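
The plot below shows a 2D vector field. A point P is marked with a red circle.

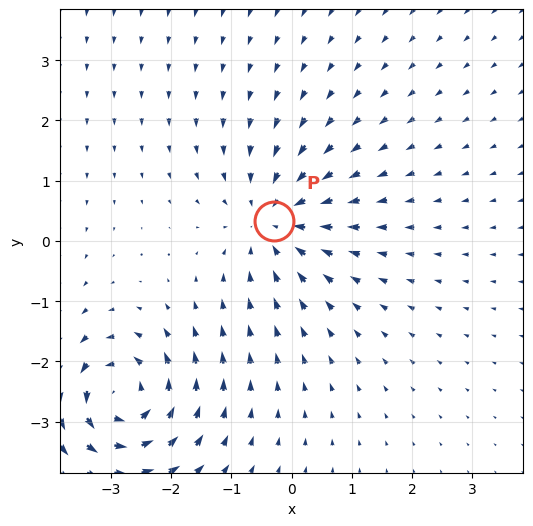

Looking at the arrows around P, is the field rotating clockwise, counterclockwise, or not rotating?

Near P at (-0.3, 0.3) the arrows show no circulation. The curl there is ≈0.

not rotating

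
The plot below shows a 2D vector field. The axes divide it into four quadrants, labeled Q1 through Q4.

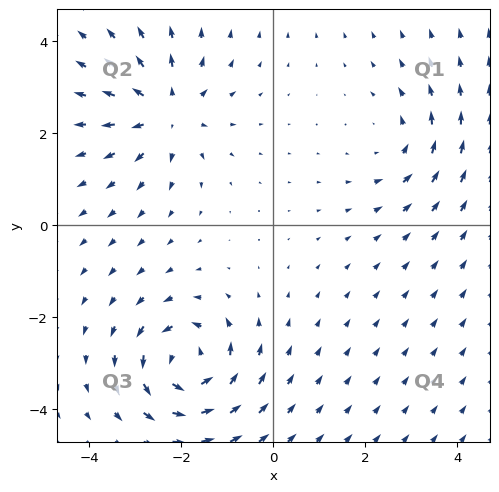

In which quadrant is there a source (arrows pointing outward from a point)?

The source sits at approximately (-2.3, 2.5), which lies in quadrant Q2. The divergence there is about +4, positive as expected for a source.

Q2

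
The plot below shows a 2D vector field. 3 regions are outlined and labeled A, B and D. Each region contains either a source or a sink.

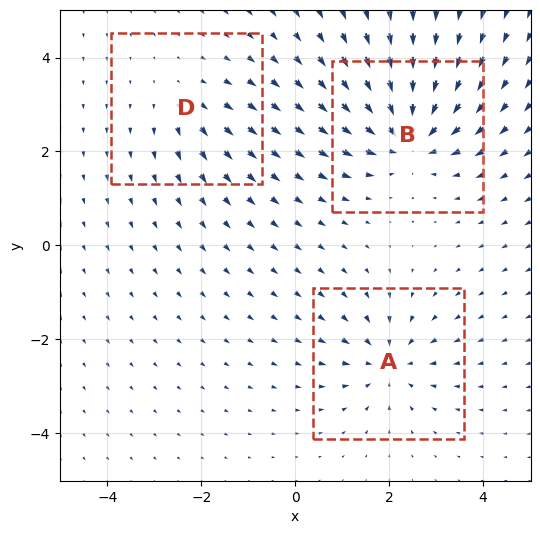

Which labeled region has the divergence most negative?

B

Divergence at each region's feature centre — A: about -3, B: about -5, D: about +2. Region B is most negative.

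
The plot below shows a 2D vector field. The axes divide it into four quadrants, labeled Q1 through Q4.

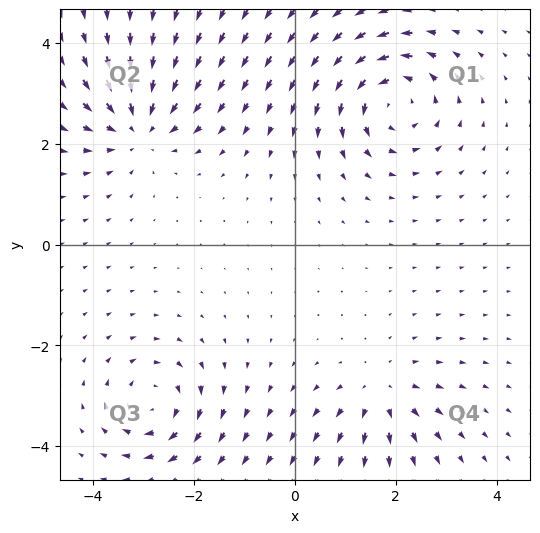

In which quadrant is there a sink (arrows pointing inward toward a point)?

Q2

The sink sits at approximately (-3.1, 2.3), which lies in quadrant Q2. The divergence there is about -5, negative as expected for a sink.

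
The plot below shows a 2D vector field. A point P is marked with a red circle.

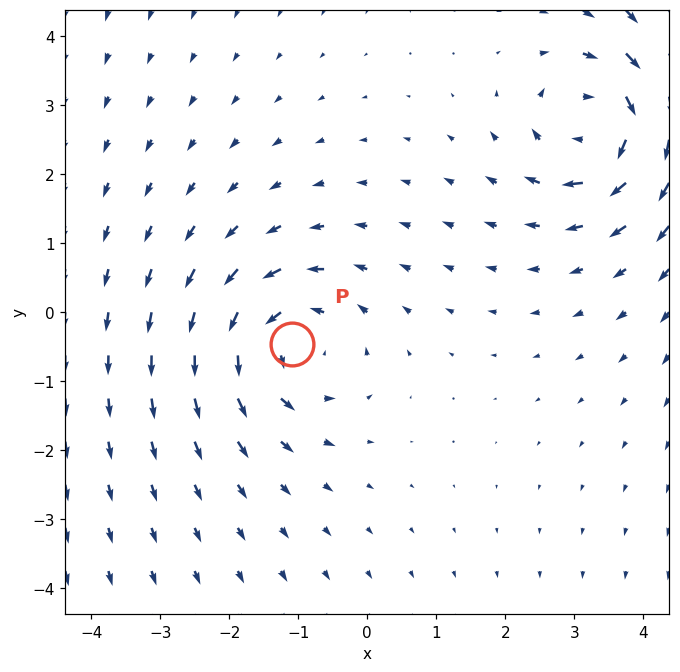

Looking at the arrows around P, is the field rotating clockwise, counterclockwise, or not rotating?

Near P at (-1.1, -0.5) the arrows circulate counterclockwise. The curl (z-component) there is about +3; positive curl means counterclockwise rotation.

counterclockwise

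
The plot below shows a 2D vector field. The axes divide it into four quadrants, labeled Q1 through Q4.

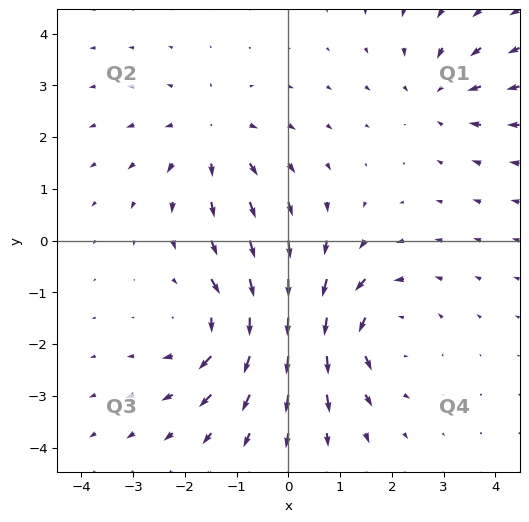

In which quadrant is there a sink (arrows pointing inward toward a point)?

The sink sits at approximately (2.9, 2.8), which lies in quadrant Q1. The divergence there is about -3, negative as expected for a sink.

Q1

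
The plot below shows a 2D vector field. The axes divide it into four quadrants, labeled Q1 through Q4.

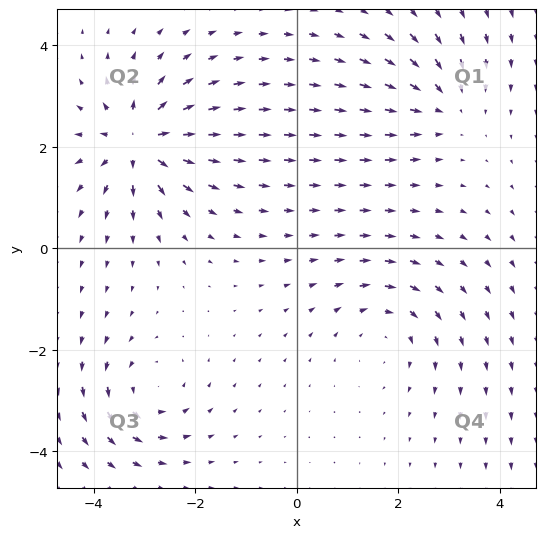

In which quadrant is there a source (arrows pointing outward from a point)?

Q2

The source sits at approximately (-3.1, 2.1), which lies in quadrant Q2. The divergence there is about +6, positive as expected for a source.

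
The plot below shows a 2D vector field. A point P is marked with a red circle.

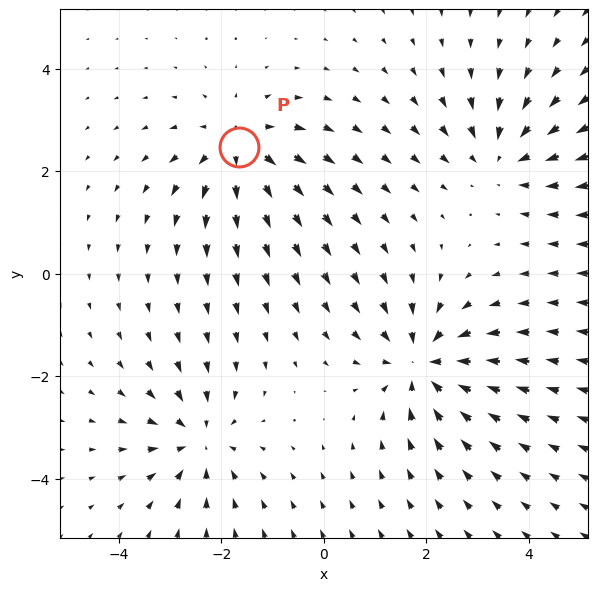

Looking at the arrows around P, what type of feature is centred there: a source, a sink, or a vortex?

At P (-1.7, 2.5) the arrows spread outward. Divergence about +4, curl ≈0 — positive divergence with near-zero curl is a source.

source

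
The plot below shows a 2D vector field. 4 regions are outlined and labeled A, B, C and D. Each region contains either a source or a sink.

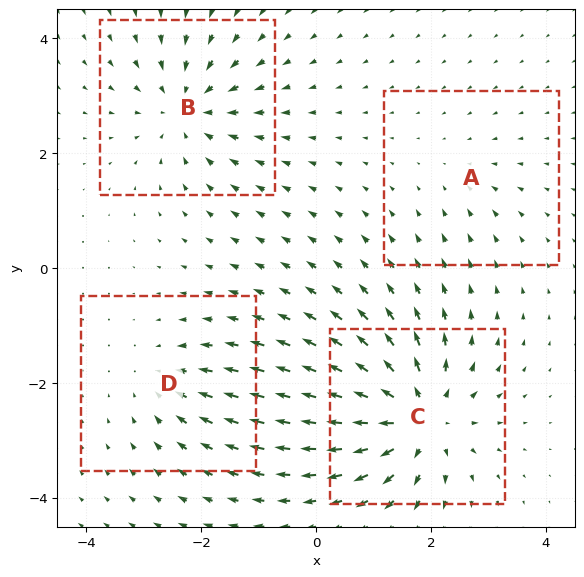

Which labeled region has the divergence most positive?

C

Divergence at each region's feature centre — A: about -2, B: about -5, C: about +8, D: about -4. Region C is most positive.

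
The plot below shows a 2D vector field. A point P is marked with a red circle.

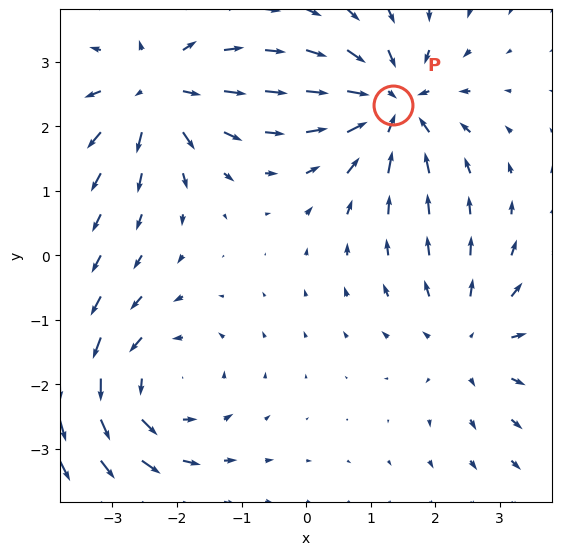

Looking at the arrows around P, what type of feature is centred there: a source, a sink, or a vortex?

At P (1.3, 2.3) the arrows converge inward. Divergence about -6, curl ≈0 — negative divergence with near-zero curl is a sink.

sink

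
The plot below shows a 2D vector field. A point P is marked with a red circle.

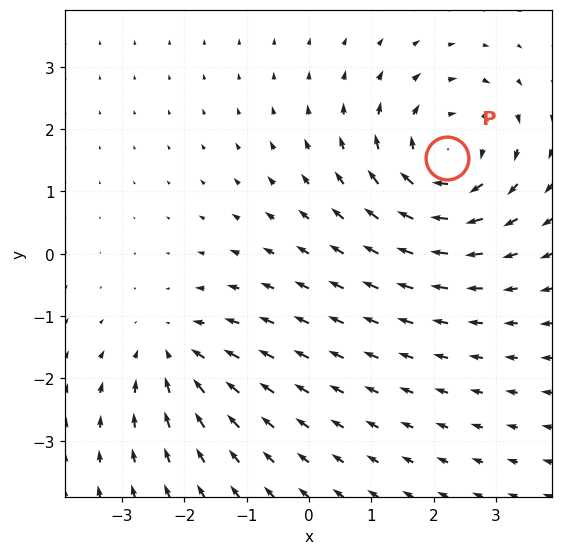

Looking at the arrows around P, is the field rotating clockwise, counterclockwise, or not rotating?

clockwise

Near P at (2.2, 1.5) the arrows circulate clockwise. The curl (z-component) there is about -4; negative curl means clockwise rotation.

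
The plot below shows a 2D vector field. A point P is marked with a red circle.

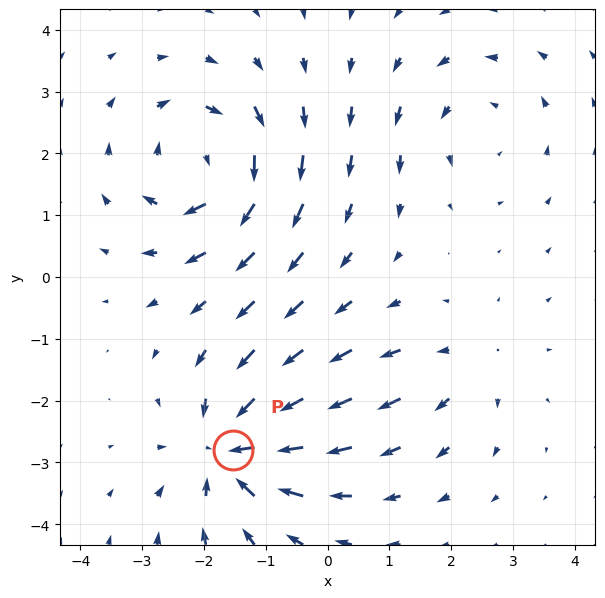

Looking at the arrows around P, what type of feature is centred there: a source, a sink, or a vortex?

sink

At P (-1.5, -2.8) the arrows converge inward. Divergence about -6, curl ≈0 — negative divergence with near-zero curl is a sink.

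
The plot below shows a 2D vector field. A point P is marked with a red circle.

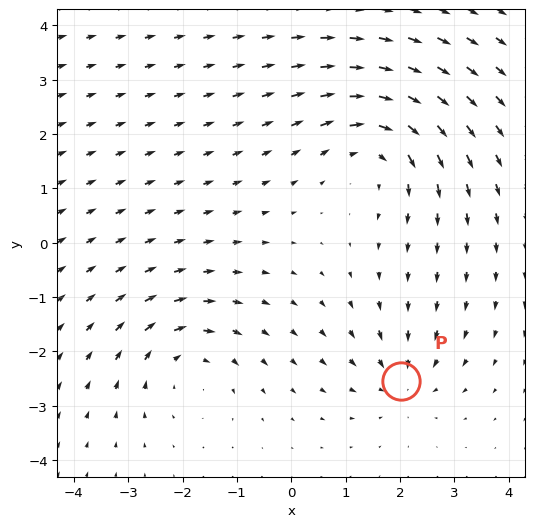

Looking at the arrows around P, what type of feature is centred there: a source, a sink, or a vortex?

At P (2.0, -2.5) the arrows converge inward. Divergence about -3, curl ≈0 — negative divergence with near-zero curl is a sink.

sink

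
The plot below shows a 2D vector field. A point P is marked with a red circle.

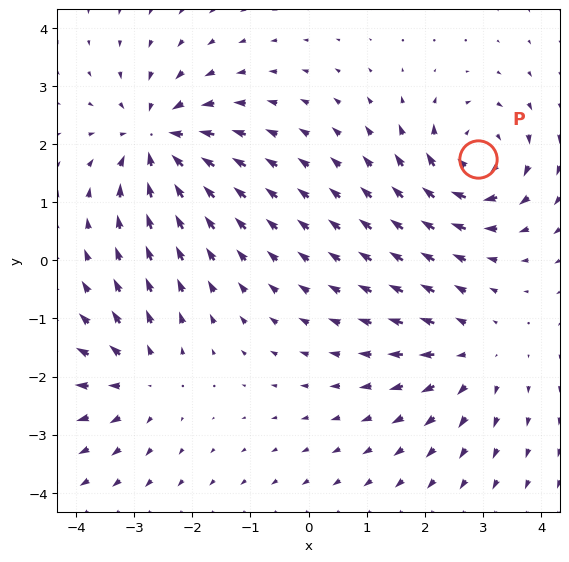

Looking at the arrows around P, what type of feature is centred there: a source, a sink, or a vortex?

At P (2.9, 1.7) the arrows circulate clockwise. Divergence ≈0, curl about -6 — near-zero divergence with nonzero curl is a vortex.

vortex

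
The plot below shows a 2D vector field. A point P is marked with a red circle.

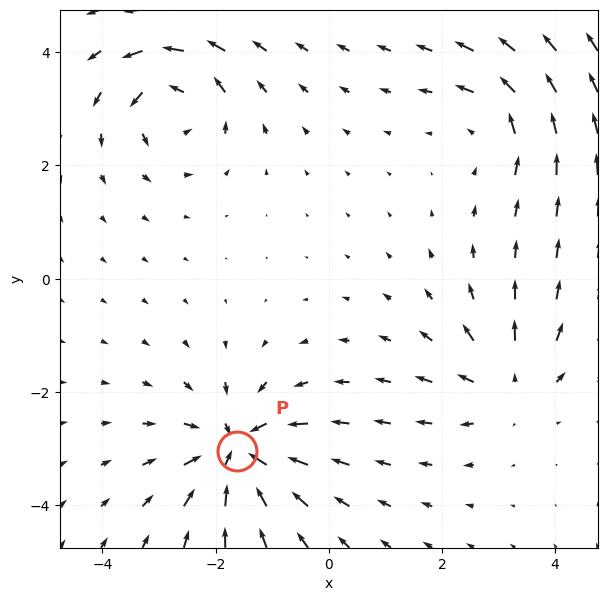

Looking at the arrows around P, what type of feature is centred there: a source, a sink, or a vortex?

sink

At P (-1.6, -3.1) the arrows converge inward. Divergence about -6, curl ≈0 — negative divergence with near-zero curl is a sink.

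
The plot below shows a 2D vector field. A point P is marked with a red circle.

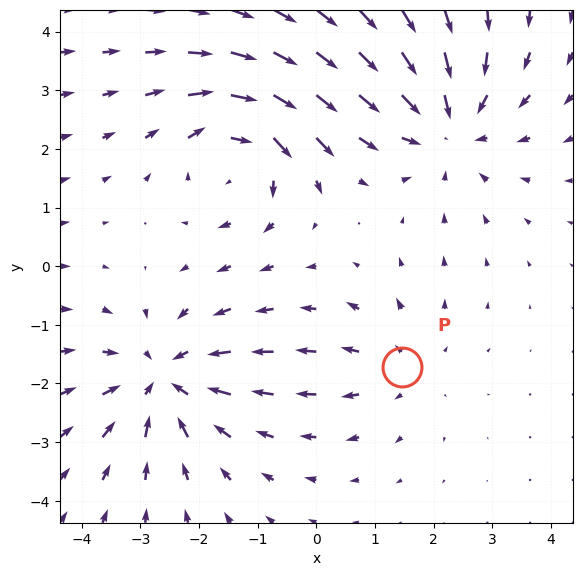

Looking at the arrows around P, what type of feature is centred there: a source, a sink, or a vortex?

At P (1.5, -1.7) the arrows spread outward. Divergence about +2, curl ≈0 — positive divergence with near-zero curl is a source.

source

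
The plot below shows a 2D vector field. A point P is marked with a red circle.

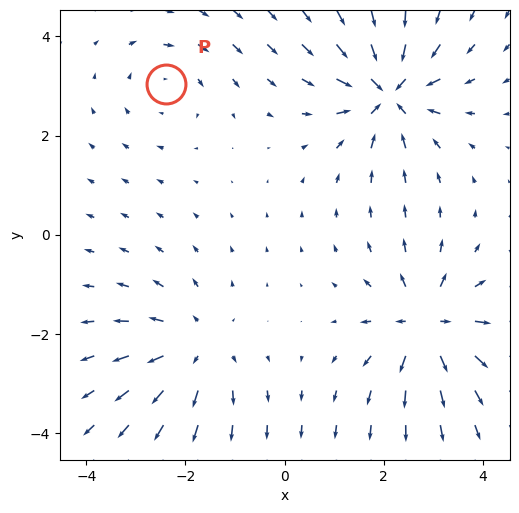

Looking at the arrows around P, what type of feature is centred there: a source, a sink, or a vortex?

vortex

At P (-2.4, 3.0) the arrows circulate clockwise. Divergence ≈0, curl about -2 — near-zero divergence with nonzero curl is a vortex.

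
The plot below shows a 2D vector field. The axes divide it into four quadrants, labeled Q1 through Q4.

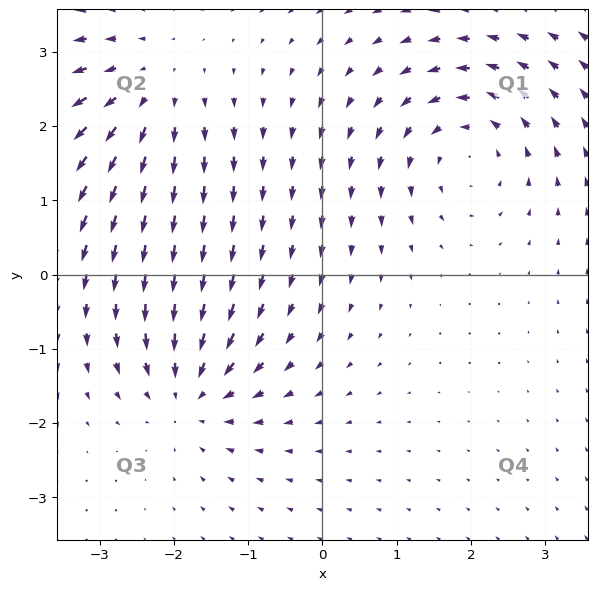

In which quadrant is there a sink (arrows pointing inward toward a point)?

Q3

The sink sits at approximately (-1.8, -1.6), which lies in quadrant Q3. The divergence there is about -5, negative as expected for a sink.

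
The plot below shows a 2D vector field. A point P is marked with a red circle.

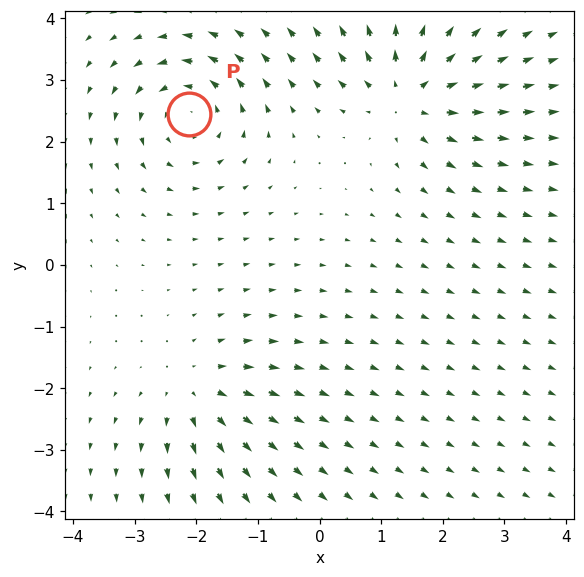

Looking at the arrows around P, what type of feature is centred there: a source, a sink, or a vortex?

vortex

At P (-2.1, 2.5) the arrows circulate counterclockwise. Divergence ≈0, curl about +5 — near-zero divergence with nonzero curl is a vortex.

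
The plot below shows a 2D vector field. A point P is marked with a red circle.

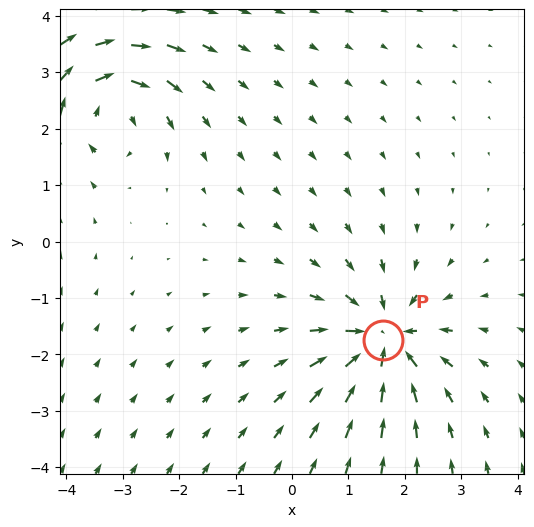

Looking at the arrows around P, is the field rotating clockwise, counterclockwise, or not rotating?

Near P at (1.6, -1.7) the arrows show no circulation. The curl there is ≈0.

not rotating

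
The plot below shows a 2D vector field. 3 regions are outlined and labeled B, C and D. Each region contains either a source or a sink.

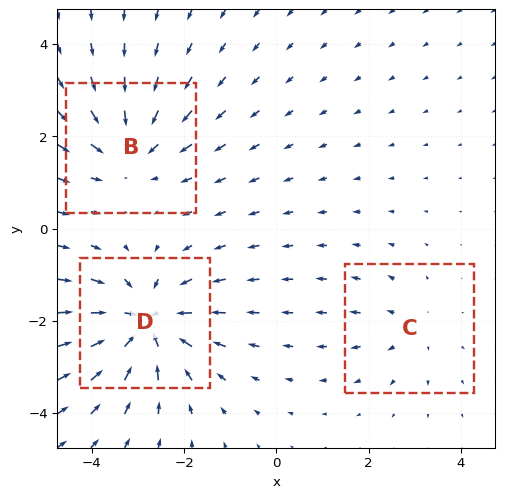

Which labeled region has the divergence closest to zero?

C

Divergence at each region's feature centre — B: about -3, C: about +2, D: about -4. Region C is closest to zero.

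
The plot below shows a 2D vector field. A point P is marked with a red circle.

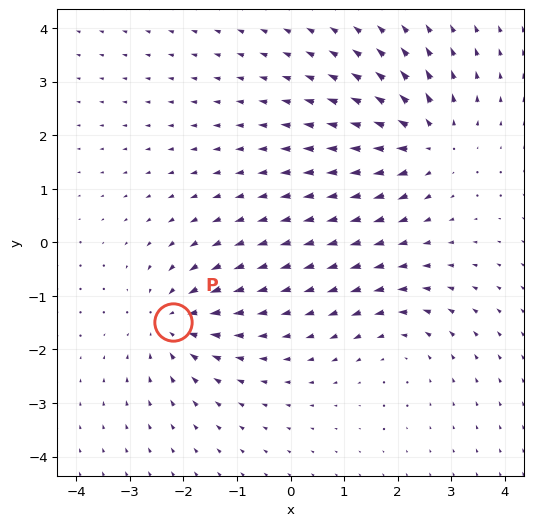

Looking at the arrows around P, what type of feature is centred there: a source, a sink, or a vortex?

At P (-2.2, -1.5) the arrows converge inward. Divergence about -4, curl ≈0 — negative divergence with near-zero curl is a sink.

sink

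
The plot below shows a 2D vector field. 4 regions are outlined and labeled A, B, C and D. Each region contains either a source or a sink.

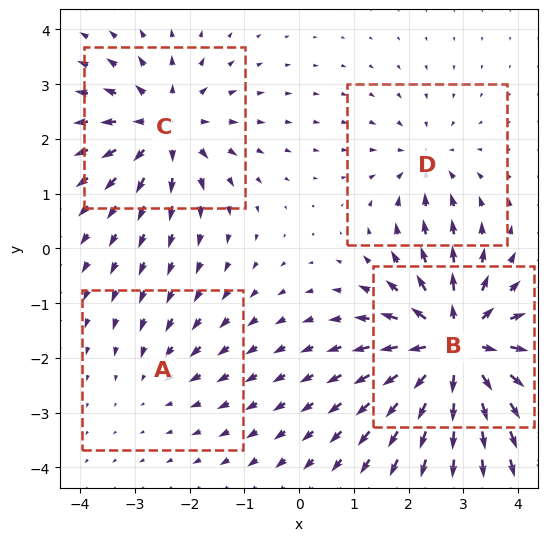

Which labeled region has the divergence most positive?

Divergence at each region's feature centre — A: about -2, B: about +8, C: about +5, D: about -3. Region B is most positive.

B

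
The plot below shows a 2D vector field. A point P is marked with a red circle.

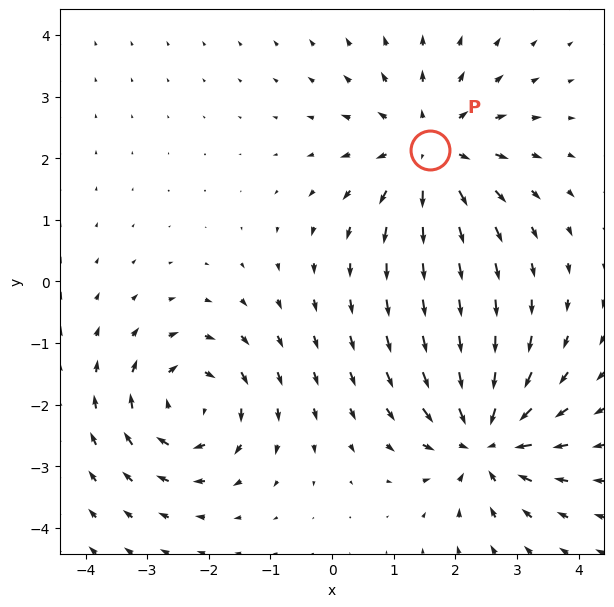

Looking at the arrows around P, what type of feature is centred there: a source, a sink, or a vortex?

At P (1.6, 2.1) the arrows spread outward. Divergence about +4, curl ≈0 — positive divergence with near-zero curl is a source.

source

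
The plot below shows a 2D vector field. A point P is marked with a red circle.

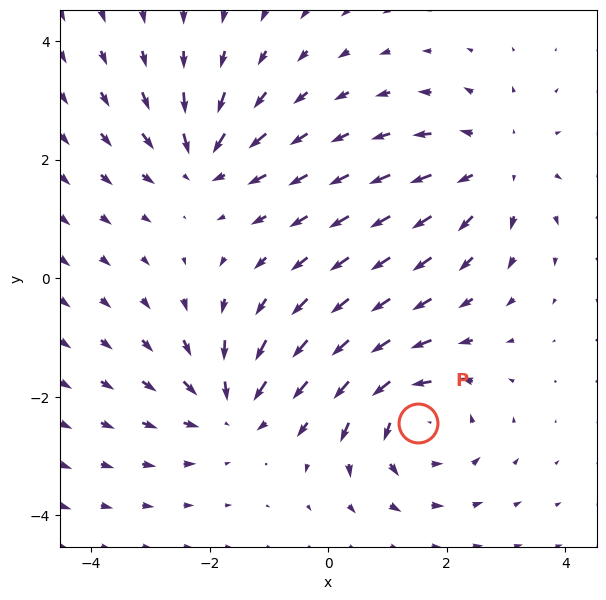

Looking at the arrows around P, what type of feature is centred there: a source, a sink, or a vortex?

vortex

At P (1.5, -2.4) the arrows circulate counterclockwise. Divergence ≈0, curl about +4 — near-zero divergence with nonzero curl is a vortex.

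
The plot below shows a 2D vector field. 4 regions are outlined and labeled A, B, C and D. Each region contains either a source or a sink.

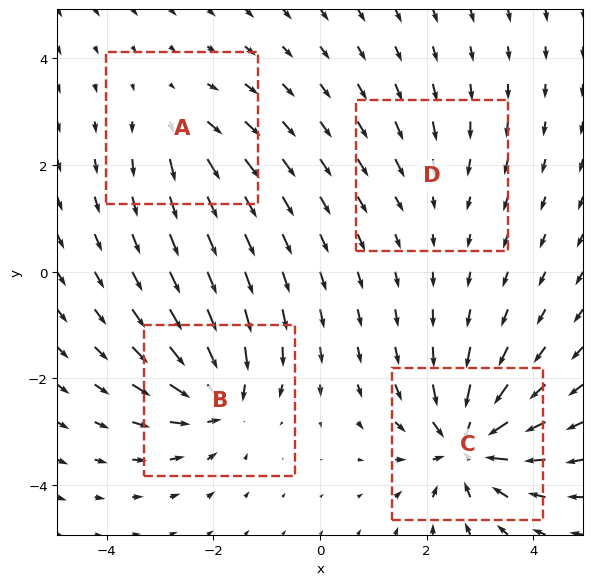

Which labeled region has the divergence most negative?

Divergence at each region's feature centre — A: about +4, B: about -6, C: about -8, D: about -2. Region C is most negative.

C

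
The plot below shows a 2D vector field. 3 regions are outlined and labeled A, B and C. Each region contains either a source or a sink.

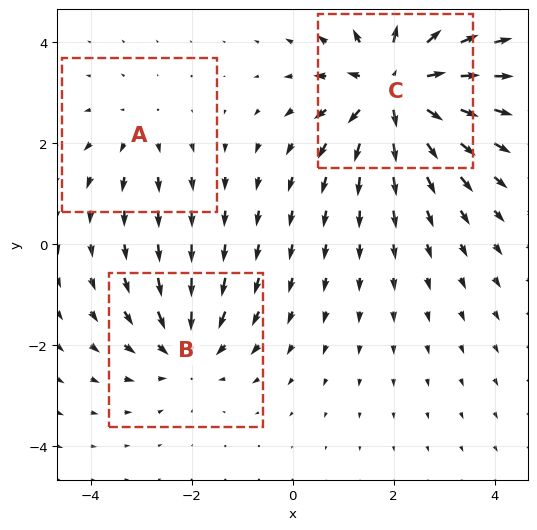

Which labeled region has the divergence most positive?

Divergence at each region's feature centre — A: about +2, B: about -3, C: about +5. Region C is most positive.

C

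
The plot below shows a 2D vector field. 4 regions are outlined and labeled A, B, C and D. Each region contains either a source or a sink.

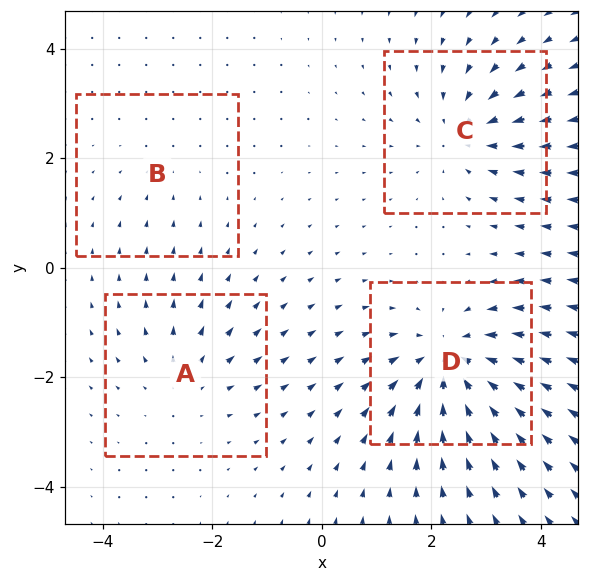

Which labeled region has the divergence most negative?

D

Divergence at each region's feature centre — A: about +3, B: about -2, C: about -4, D: about -6. Region D is most negative.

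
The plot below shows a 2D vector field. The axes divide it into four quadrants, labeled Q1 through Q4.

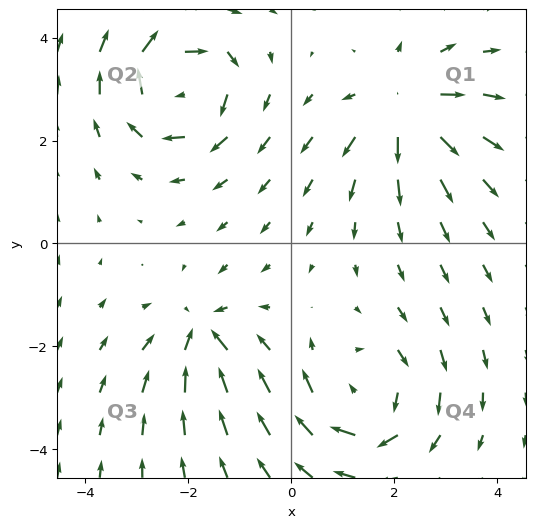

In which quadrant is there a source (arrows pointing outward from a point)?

Q1

The source sits at approximately (2.2, 2.6), which lies in quadrant Q1. The divergence there is about +5, positive as expected for a source.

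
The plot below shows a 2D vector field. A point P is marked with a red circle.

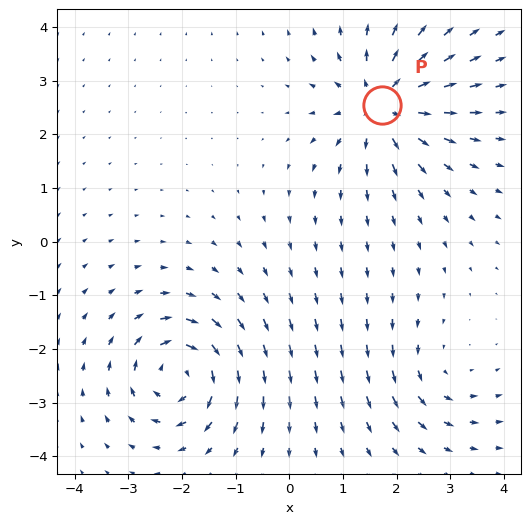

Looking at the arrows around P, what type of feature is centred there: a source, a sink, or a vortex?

source

At P (1.7, 2.5) the arrows spread outward. Divergence about +6, curl ≈0 — positive divergence with near-zero curl is a source.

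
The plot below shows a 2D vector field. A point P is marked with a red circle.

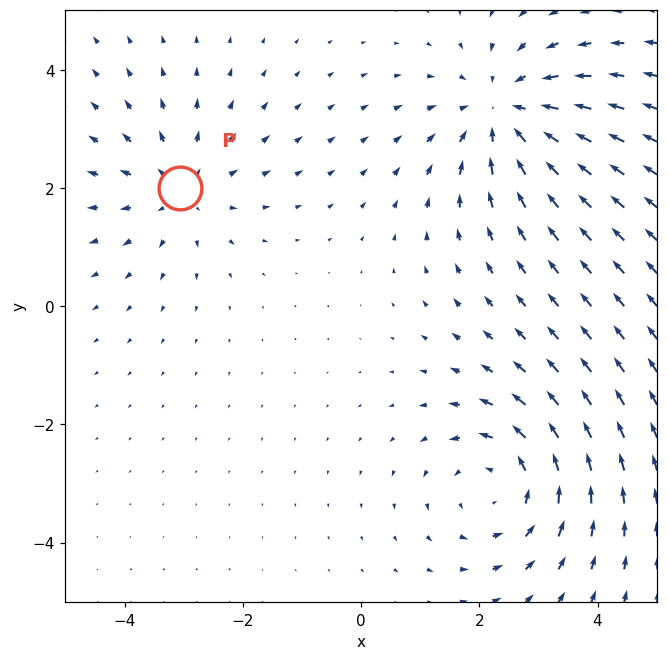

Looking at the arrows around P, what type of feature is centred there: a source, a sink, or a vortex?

At P (-3.1, 2.0) the arrows spread outward. Divergence about +3, curl ≈0 — positive divergence with near-zero curl is a source.

source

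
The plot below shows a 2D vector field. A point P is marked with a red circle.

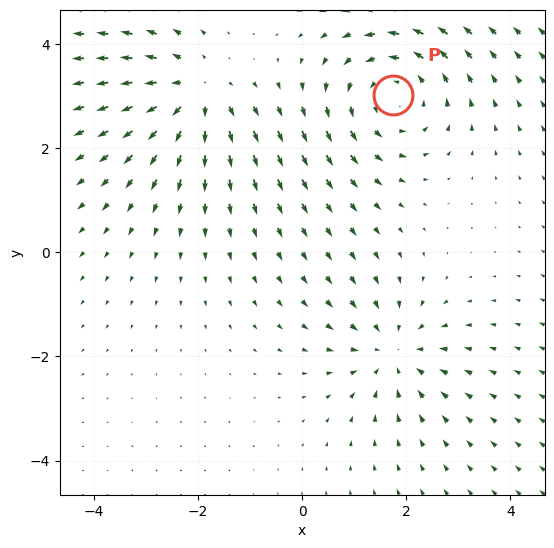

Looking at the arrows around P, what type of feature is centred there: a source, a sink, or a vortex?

vortex

At P (1.7, 3.0) the arrows circulate counterclockwise. Divergence ≈0, curl about +3 — near-zero divergence with nonzero curl is a vortex.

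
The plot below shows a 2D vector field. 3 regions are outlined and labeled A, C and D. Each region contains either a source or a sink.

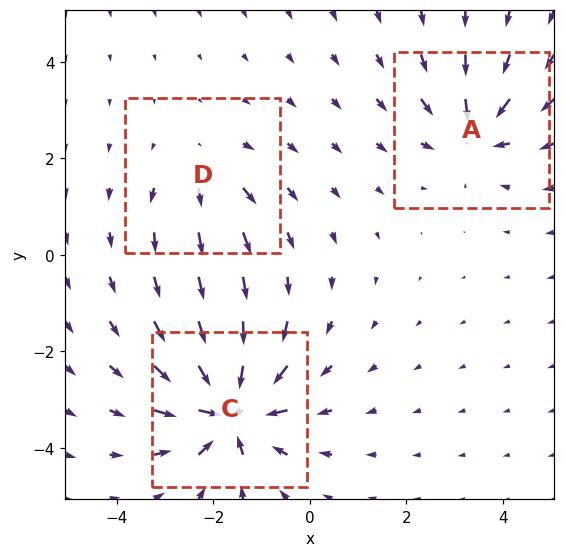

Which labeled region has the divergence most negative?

Divergence at each region's feature centre — A: about -4, C: about -7, D: about +3. Region C is most negative.

C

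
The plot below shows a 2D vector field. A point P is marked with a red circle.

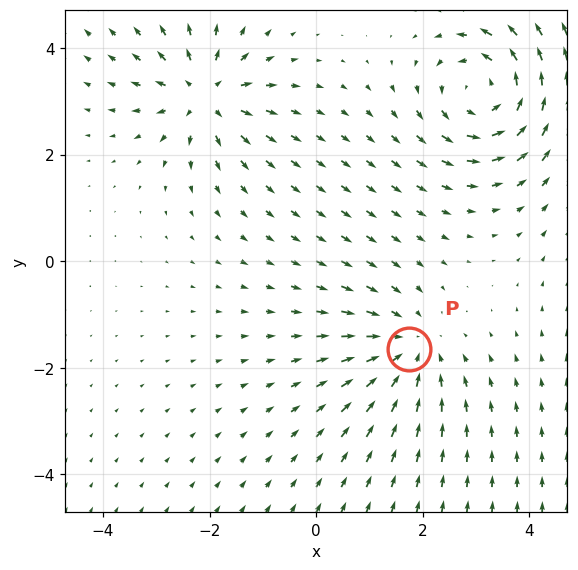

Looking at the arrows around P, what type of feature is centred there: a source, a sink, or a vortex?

At P (1.7, -1.6) the arrows converge inward. Divergence about -3, curl ≈0 — negative divergence with near-zero curl is a sink.

sink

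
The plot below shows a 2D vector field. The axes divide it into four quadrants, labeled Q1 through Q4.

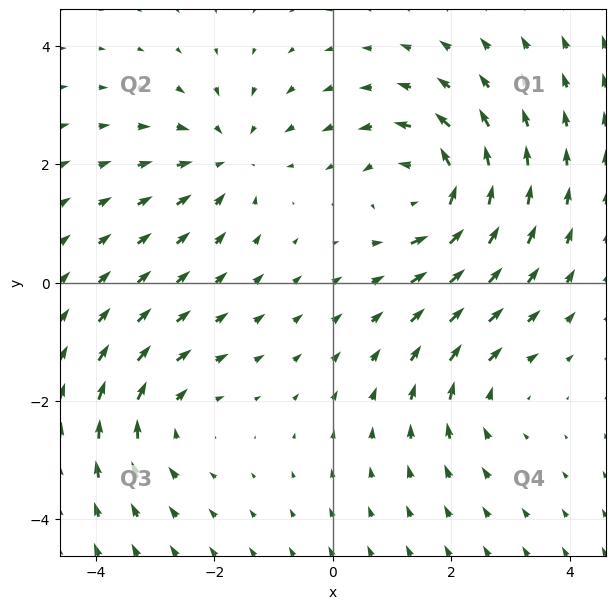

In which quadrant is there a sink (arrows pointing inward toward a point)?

Q2

The sink sits at approximately (-1.8, 2.1), which lies in quadrant Q2. The divergence there is about -3, negative as expected for a sink.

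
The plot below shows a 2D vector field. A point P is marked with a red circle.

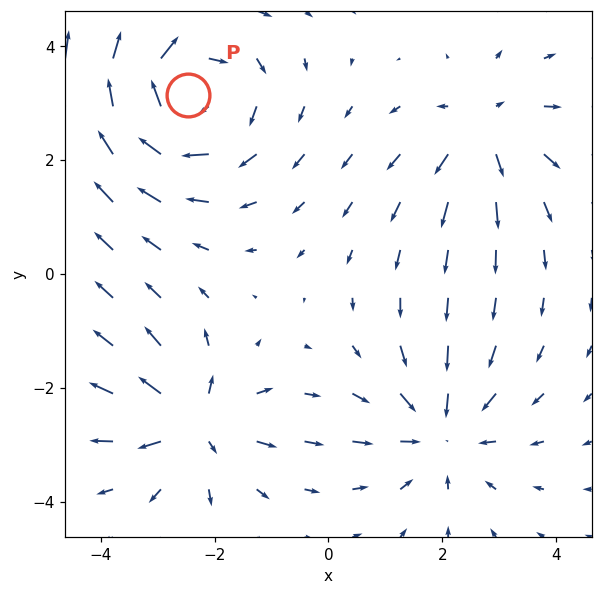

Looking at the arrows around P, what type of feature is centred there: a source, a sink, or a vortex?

vortex

At P (-2.5, 3.1) the arrows circulate clockwise. Divergence ≈0, curl about -4 — near-zero divergence with nonzero curl is a vortex.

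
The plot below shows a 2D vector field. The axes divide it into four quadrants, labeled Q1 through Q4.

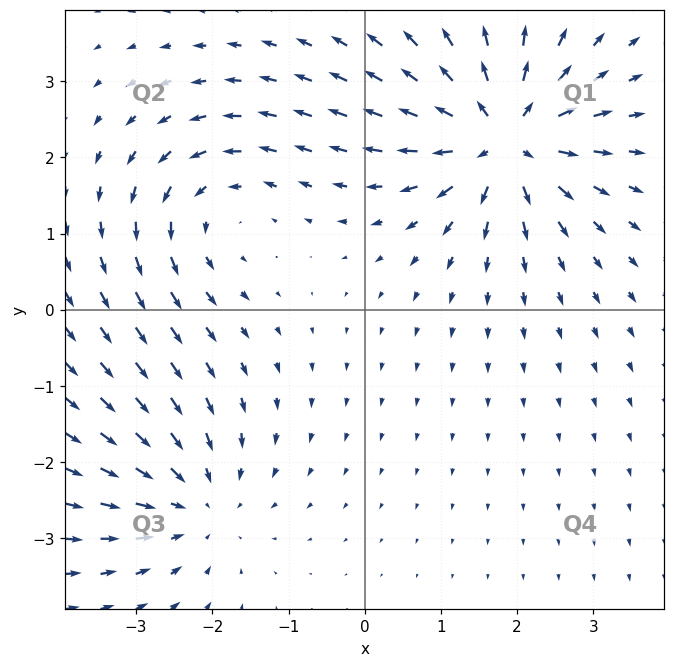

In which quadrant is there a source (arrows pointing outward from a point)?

Q1

The source sits at approximately (1.8, 2.3), which lies in quadrant Q1. The divergence there is about +6, positive as expected for a source.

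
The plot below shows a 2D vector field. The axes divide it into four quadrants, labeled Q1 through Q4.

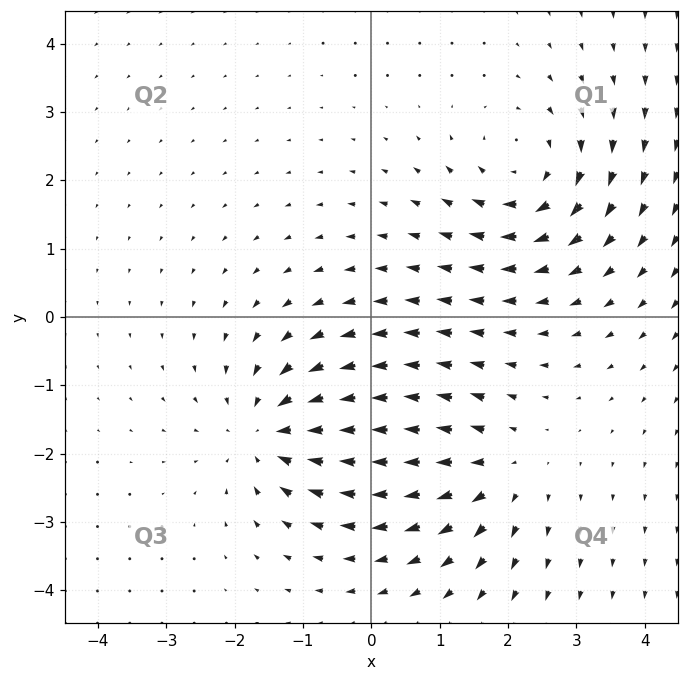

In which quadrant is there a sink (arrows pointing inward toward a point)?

The sink sits at approximately (-1.5, -1.7), which lies in quadrant Q3. The divergence there is about -4, negative as expected for a sink.

Q3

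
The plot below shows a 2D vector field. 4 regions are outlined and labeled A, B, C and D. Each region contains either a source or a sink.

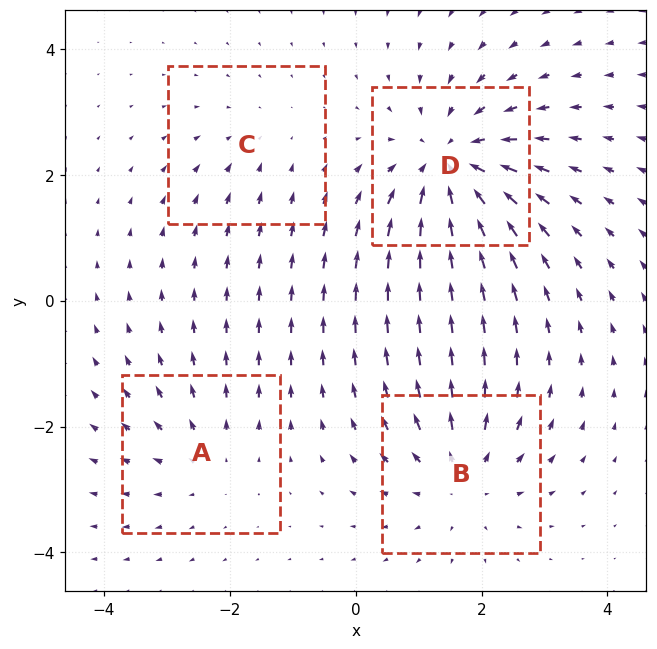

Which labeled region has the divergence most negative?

Divergence at each region's feature centre — A: about +3, B: about +4, C: about -2, D: about -6. Region D is most negative.

D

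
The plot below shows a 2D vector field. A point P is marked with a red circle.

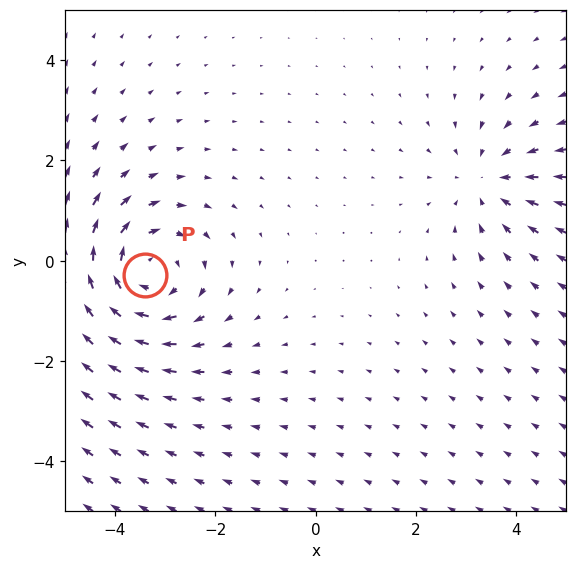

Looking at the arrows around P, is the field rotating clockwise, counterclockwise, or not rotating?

Near P at (-3.4, -0.3) the arrows circulate clockwise. The curl (z-component) there is about -4; negative curl means clockwise rotation.

clockwise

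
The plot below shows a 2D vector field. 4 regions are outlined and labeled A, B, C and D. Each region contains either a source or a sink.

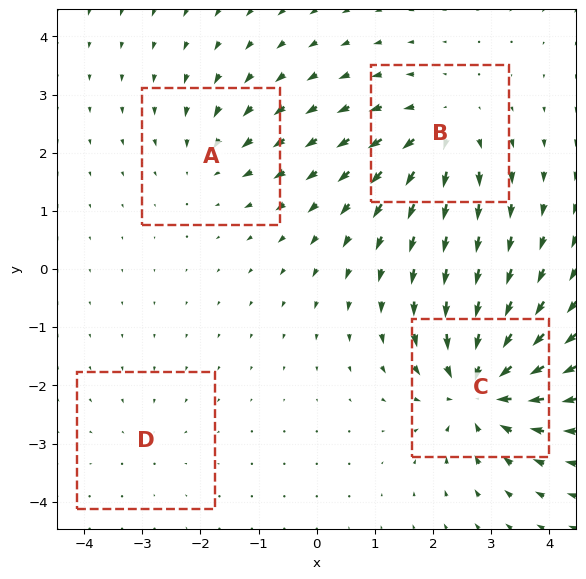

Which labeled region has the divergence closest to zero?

Divergence at each region's feature centre — A: about -3, B: about +5, C: about -8, D: about -2. Region D is closest to zero.

D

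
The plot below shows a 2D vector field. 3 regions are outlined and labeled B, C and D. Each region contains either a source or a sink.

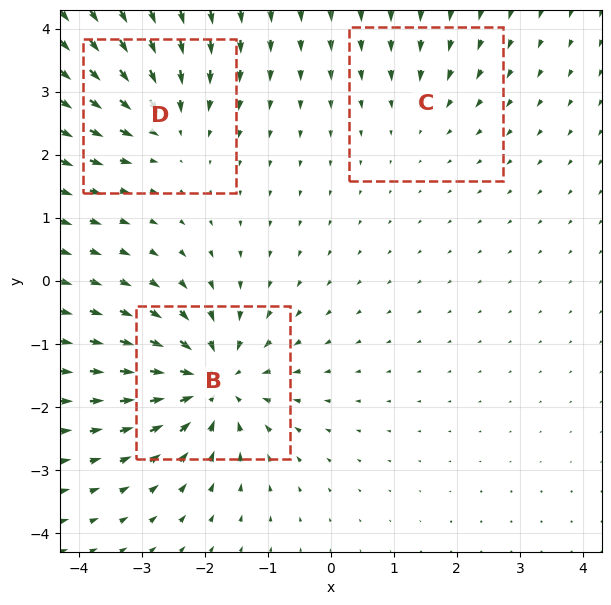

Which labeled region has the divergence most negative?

Divergence at each region's feature centre — B: about -6, C: about -2, D: about -4. Region B is most negative.

B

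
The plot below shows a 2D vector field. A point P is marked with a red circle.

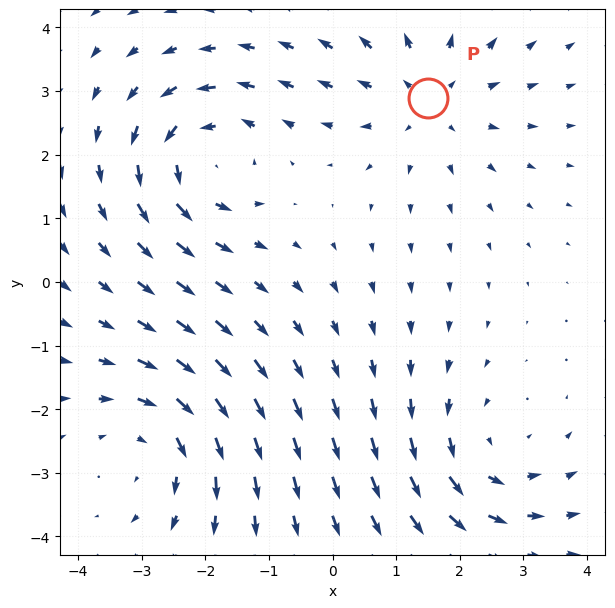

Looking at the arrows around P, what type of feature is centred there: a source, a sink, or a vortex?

source

At P (1.5, 2.9) the arrows spread outward. Divergence about +4, curl ≈0 — positive divergence with near-zero curl is a source.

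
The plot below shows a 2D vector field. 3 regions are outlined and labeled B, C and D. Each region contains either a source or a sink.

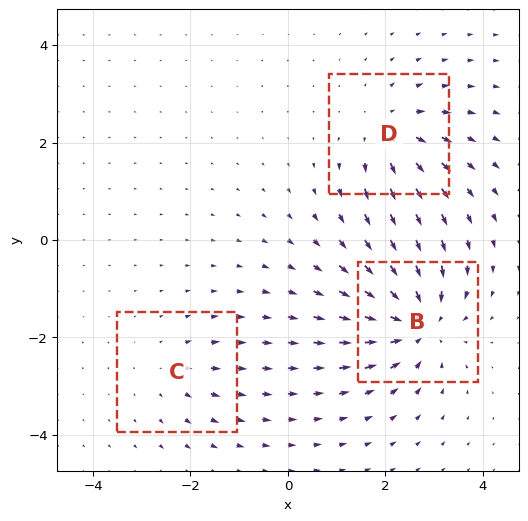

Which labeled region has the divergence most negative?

B

Divergence at each region's feature centre — B: about -6, C: about +2, D: about +4. Region B is most negative.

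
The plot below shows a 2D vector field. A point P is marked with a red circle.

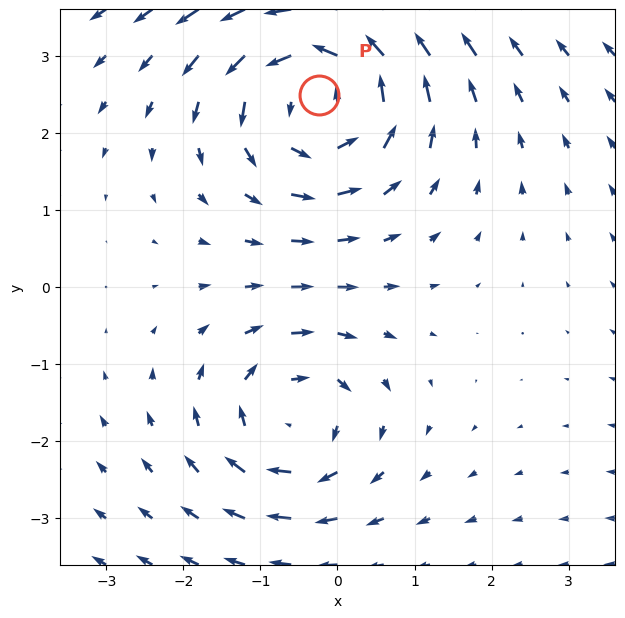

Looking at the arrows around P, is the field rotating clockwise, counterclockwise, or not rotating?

Near P at (-0.2, 2.5) the arrows circulate counterclockwise. The curl (z-component) there is about +4; positive curl means counterclockwise rotation.

counterclockwise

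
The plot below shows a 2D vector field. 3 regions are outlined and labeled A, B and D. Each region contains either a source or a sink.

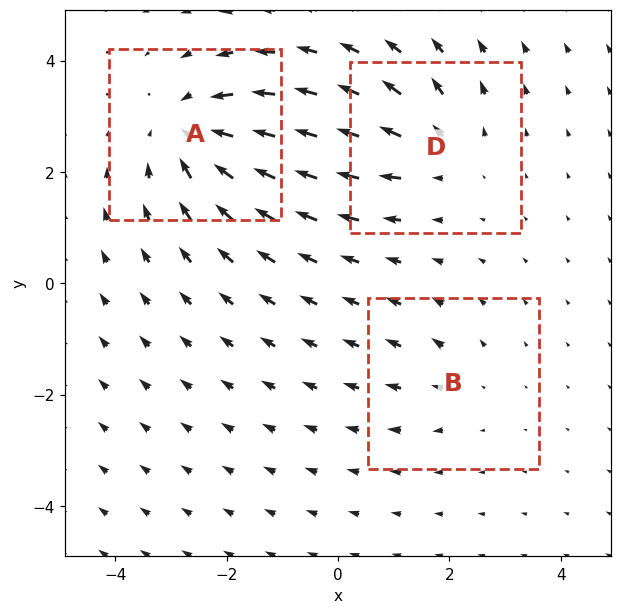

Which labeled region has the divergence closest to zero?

Divergence at each region's feature centre — A: about -4, B: about +2, D: about +3. Region B is closest to zero.

B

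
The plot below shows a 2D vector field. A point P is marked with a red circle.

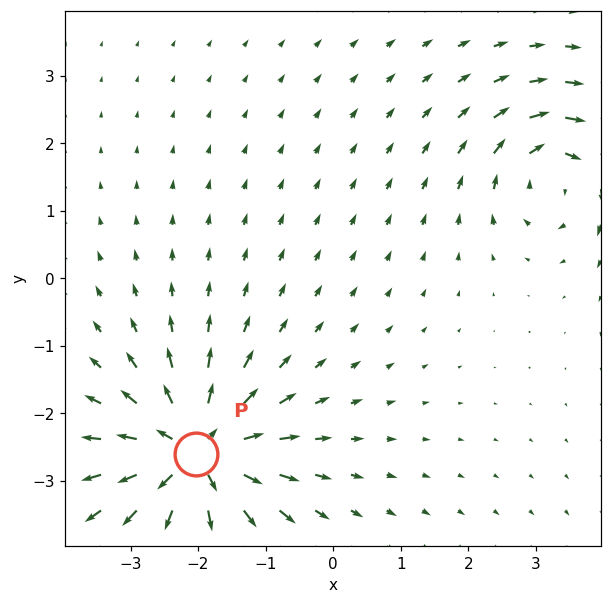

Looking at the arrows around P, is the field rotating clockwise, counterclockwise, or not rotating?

not rotating

Near P at (-2.0, -2.6) the arrows show no circulation. The curl there is ≈0.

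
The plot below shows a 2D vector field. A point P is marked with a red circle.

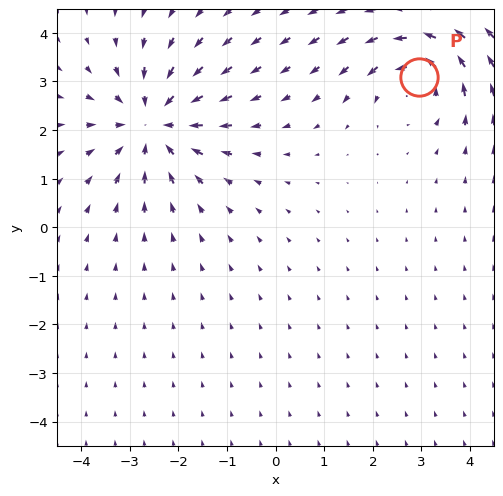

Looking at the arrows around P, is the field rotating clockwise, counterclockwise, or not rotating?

Near P at (2.9, 3.1) the arrows circulate counterclockwise. The curl (z-component) there is about +4; positive curl means counterclockwise rotation.

counterclockwise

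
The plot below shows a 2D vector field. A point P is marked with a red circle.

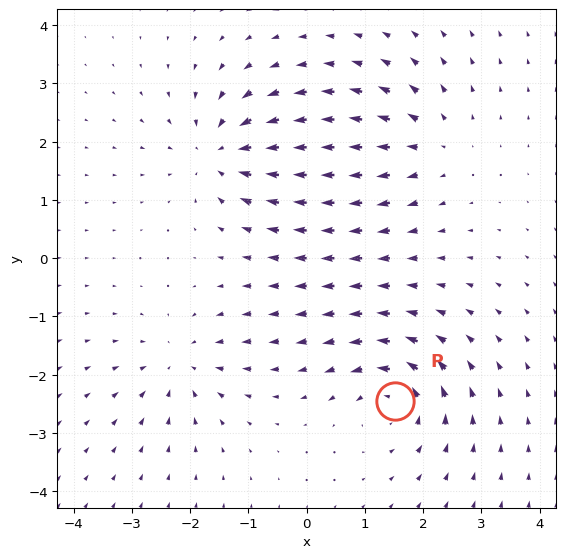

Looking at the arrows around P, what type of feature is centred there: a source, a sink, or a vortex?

At P (1.5, -2.5) the arrows circulate counterclockwise. Divergence ≈0, curl about +6 — near-zero divergence with nonzero curl is a vortex.

vortex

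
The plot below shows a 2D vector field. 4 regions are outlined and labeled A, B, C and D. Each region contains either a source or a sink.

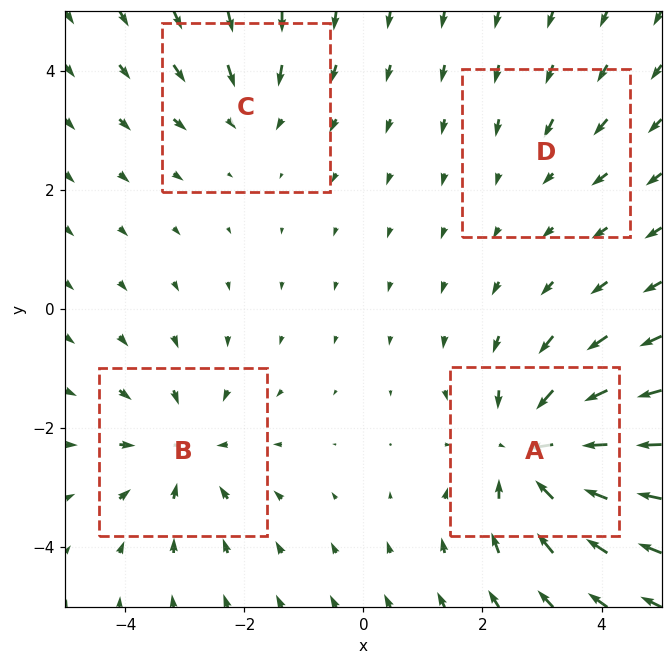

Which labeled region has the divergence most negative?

A

Divergence at each region's feature centre — A: about -7, B: about -4, C: about -3, D: about -2. Region A is most negative.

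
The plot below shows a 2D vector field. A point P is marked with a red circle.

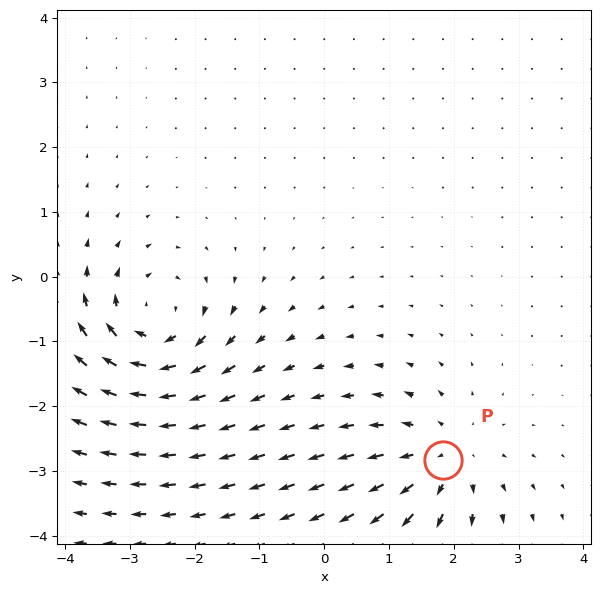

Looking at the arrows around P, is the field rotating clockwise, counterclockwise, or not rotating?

not rotating

Near P at (1.8, -2.8) the arrows show no circulation. The curl there is ≈0.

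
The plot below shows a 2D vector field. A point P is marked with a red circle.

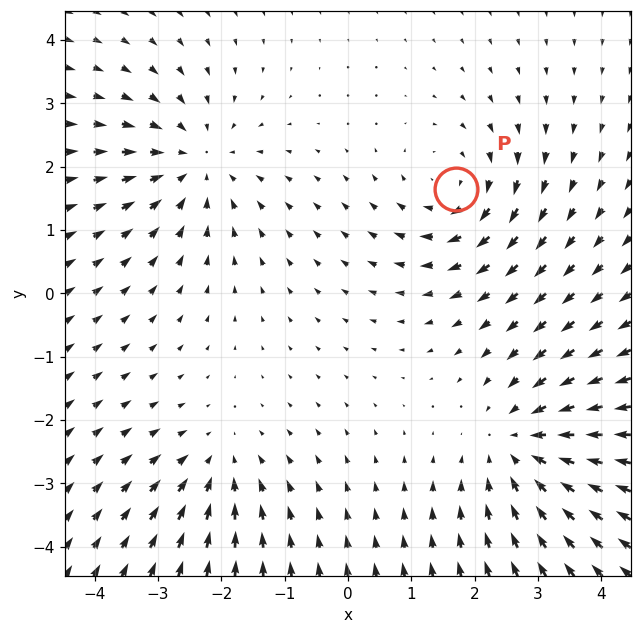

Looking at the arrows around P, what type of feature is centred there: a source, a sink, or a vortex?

At P (1.7, 1.7) the arrows circulate clockwise. Divergence ≈0, curl about -4 — near-zero divergence with nonzero curl is a vortex.

vortex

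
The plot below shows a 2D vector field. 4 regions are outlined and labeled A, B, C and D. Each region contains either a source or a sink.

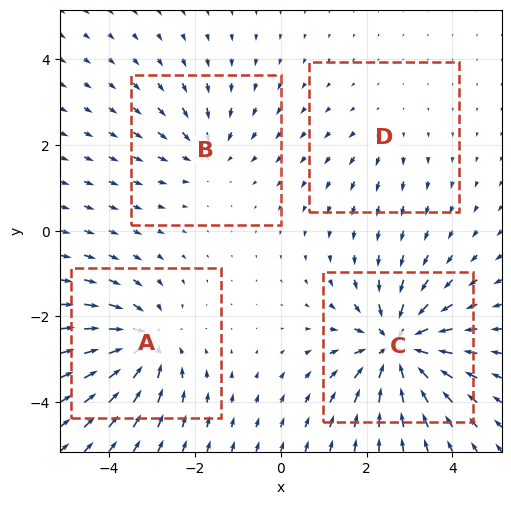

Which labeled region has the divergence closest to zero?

Divergence at each region's feature centre — A: about -5, B: about -3, C: about -8, D: about +2. Region D is closest to zero.

D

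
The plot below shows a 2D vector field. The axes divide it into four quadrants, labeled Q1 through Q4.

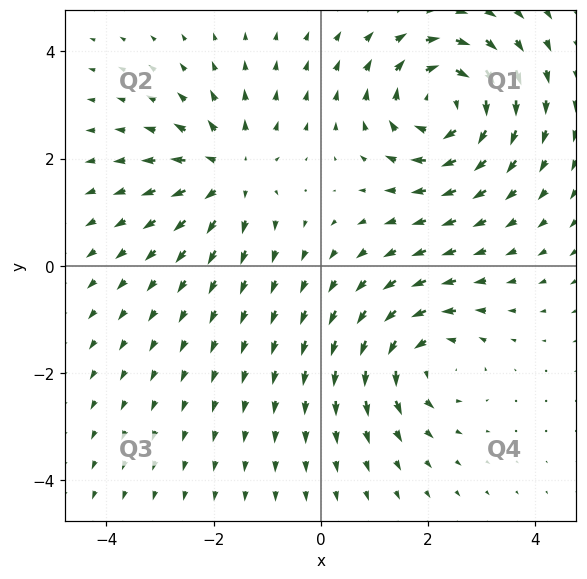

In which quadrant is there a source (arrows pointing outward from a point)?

The source sits at approximately (-1.7, 1.7), which lies in quadrant Q2. The divergence there is about +4, positive as expected for a source.

Q2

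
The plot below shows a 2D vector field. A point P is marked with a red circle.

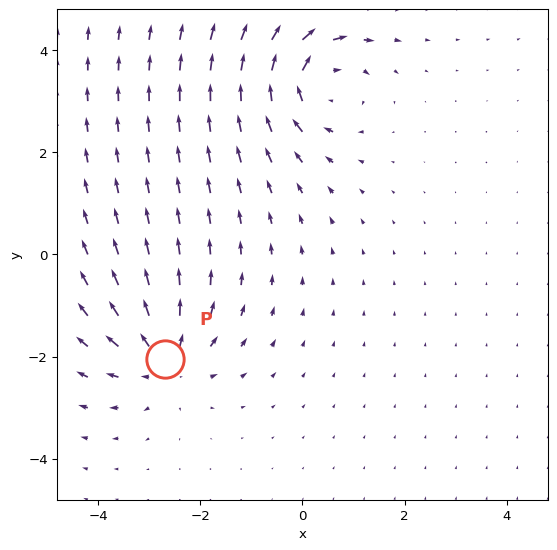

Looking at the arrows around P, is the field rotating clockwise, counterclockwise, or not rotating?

not rotating

Near P at (-2.7, -2.1) the arrows show no circulation. The curl there is ≈0.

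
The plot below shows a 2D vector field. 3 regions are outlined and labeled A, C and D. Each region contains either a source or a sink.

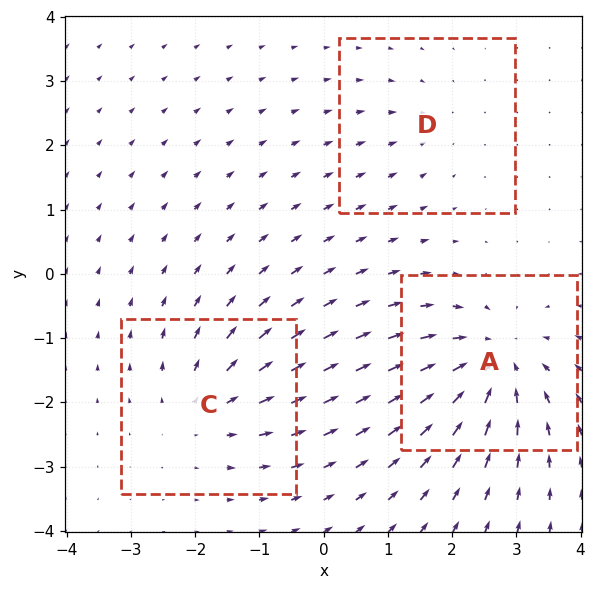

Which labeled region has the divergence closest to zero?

Divergence at each region's feature centre — A: about -5, C: about +3, D: about -2. Region D is closest to zero.

D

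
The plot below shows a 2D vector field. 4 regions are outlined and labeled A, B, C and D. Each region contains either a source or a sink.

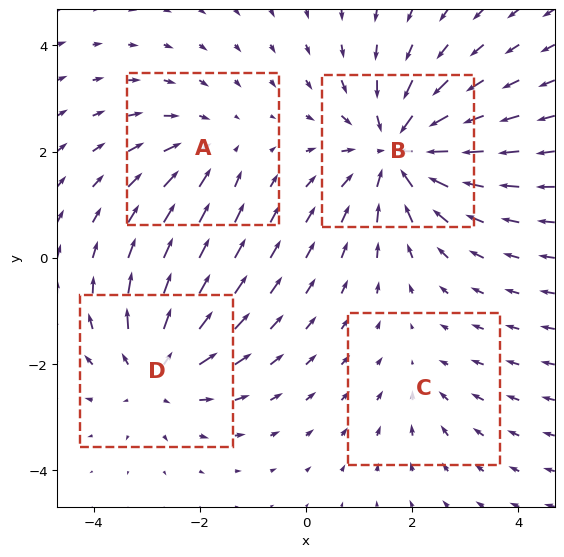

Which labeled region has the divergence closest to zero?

C

Divergence at each region's feature centre — A: about -3, B: about -6, C: about -2, D: about +4. Region C is closest to zero.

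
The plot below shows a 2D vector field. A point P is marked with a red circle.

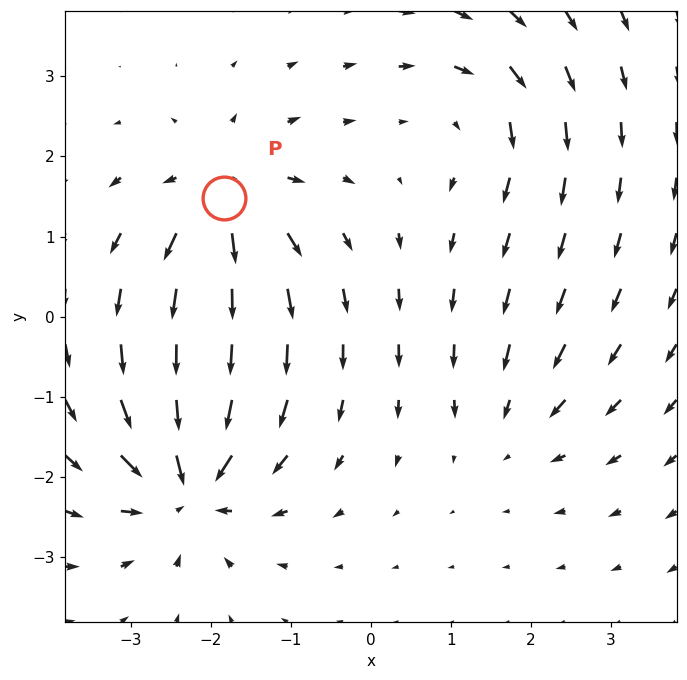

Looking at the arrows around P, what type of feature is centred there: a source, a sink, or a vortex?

At P (-1.8, 1.5) the arrows spread outward. Divergence about +6, curl ≈0 — positive divergence with near-zero curl is a source.

source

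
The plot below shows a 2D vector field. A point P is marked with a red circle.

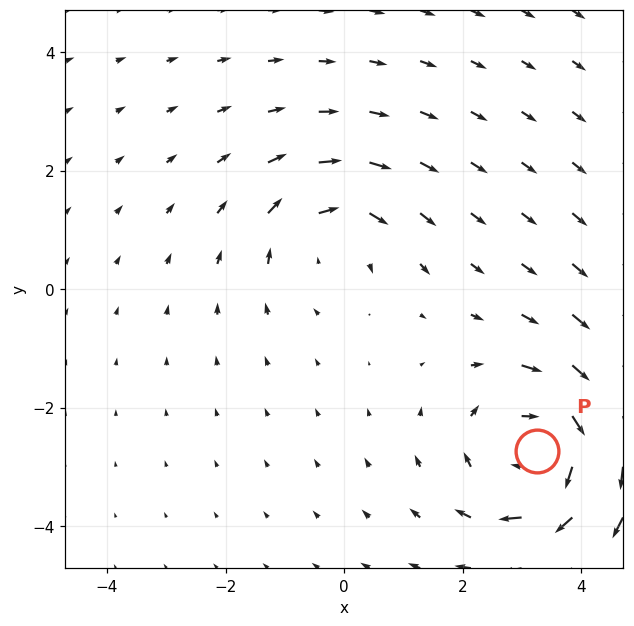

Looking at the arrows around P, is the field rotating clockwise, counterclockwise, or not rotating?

clockwise

Near P at (3.3, -2.7) the arrows circulate clockwise. The curl (z-component) there is about -4; negative curl means clockwise rotation.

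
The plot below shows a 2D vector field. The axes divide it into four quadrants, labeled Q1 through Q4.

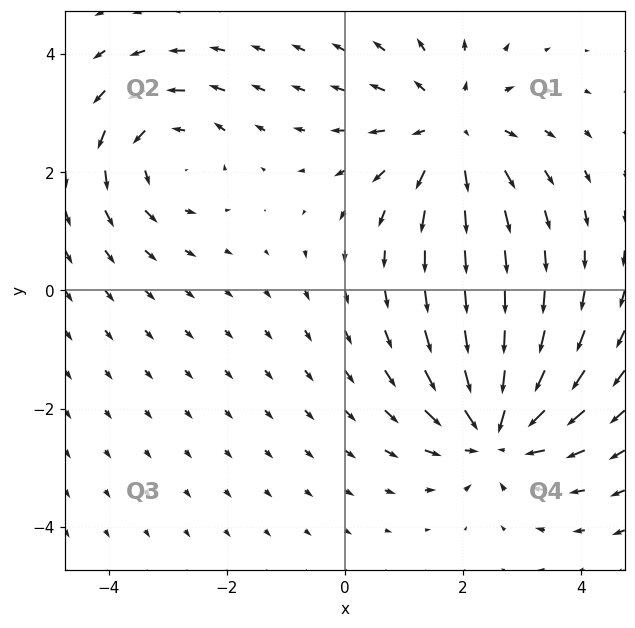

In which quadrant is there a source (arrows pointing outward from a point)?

The source sits at approximately (1.8, 2.7), which lies in quadrant Q1. The divergence there is about +3, positive as expected for a source.

Q1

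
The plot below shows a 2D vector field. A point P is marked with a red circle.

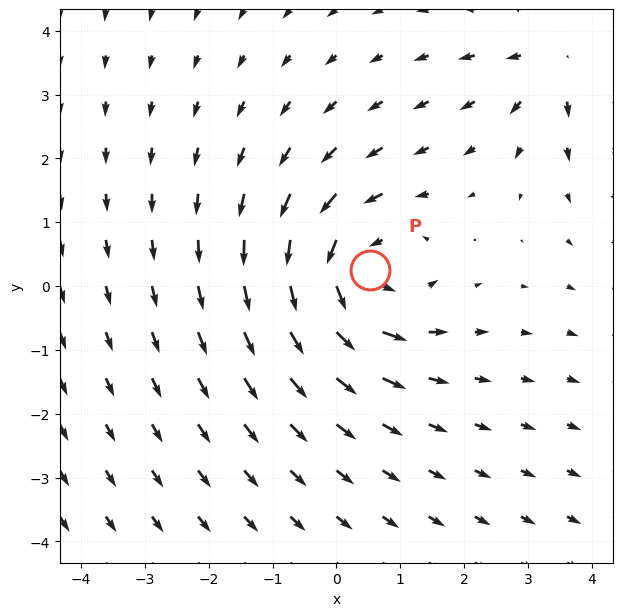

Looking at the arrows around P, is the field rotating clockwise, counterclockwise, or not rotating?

Near P at (0.5, 0.2) the arrows circulate counterclockwise. The curl (z-component) there is about +5; positive curl means counterclockwise rotation.

counterclockwise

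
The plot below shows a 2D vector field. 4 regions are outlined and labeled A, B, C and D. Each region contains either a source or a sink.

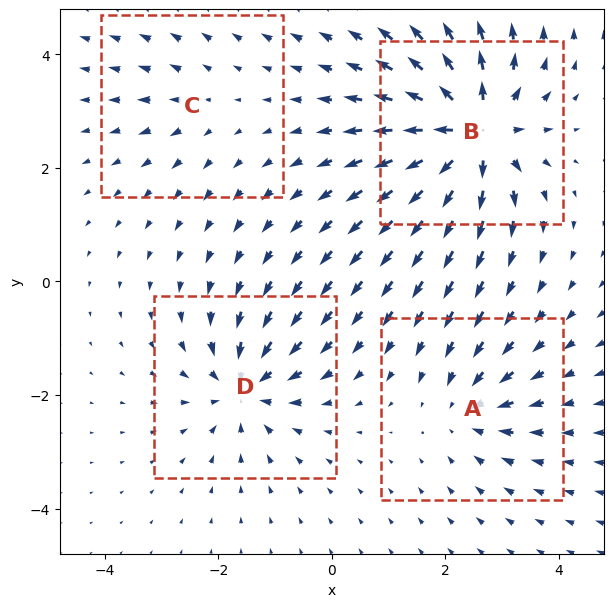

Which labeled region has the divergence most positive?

Divergence at each region's feature centre — A: about -4, B: about +9, C: about +2, D: about -6. Region B is most positive.

B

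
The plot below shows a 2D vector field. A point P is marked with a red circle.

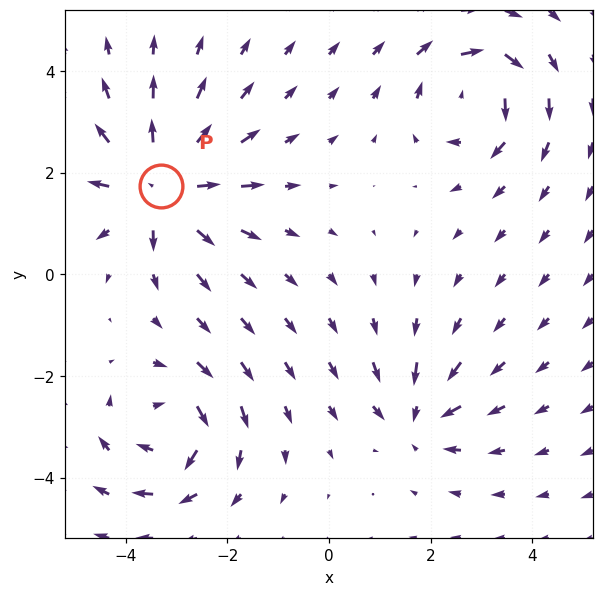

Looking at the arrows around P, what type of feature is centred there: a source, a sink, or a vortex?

source

At P (-3.3, 1.7) the arrows spread outward. Divergence about +6, curl ≈0 — positive divergence with near-zero curl is a source.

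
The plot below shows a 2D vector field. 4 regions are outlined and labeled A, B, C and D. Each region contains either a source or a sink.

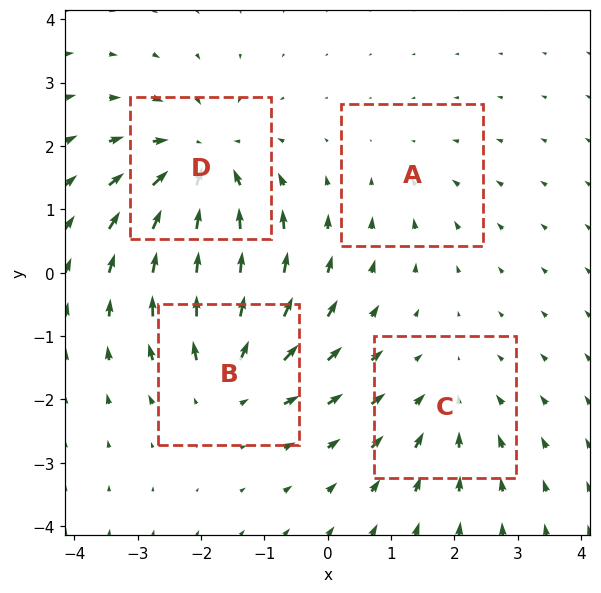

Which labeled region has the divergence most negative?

D

Divergence at each region's feature centre — A: about -2, B: about +5, C: about -3, D: about -6. Region D is most negative.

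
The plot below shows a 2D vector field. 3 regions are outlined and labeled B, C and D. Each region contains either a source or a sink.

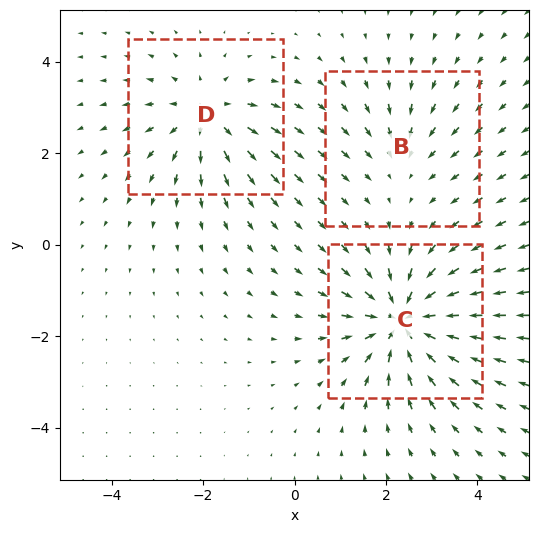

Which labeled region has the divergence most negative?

Divergence at each region's feature centre — B: about -2, C: about -5, D: about +3. Region C is most negative.

C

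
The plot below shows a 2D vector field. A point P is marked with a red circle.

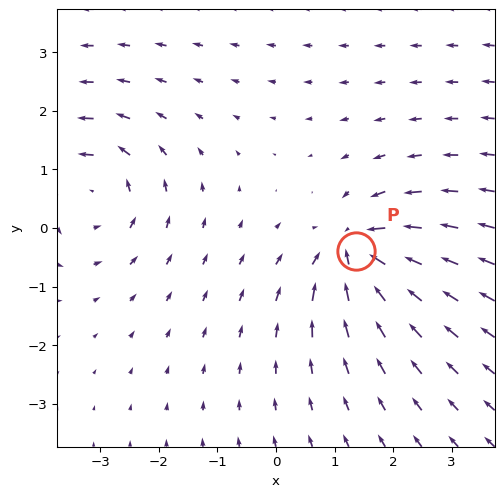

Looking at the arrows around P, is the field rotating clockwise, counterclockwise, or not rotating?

not rotating

Near P at (1.4, -0.4) the arrows show no circulation. The curl there is ≈0.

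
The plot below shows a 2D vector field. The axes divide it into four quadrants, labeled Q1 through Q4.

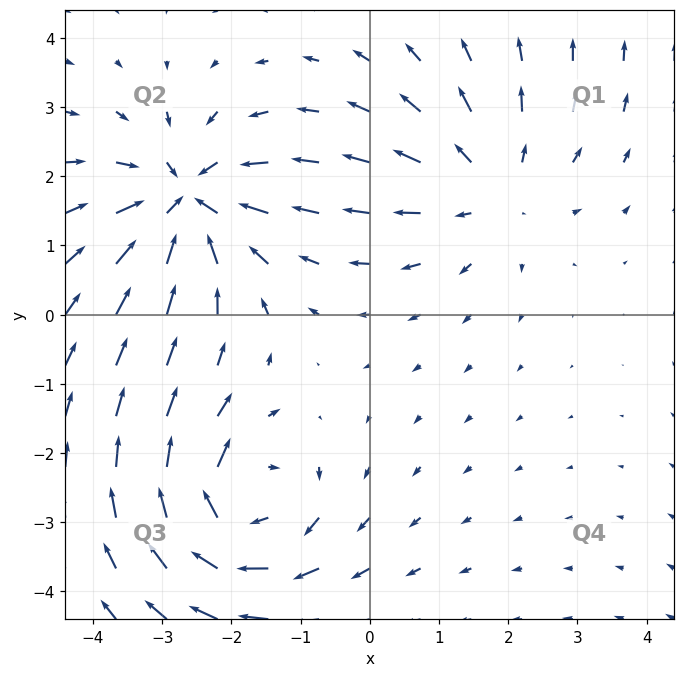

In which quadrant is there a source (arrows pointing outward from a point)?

Q1

The source sits at approximately (1.7, 1.8), which lies in quadrant Q1. The divergence there is about +2, positive as expected for a source.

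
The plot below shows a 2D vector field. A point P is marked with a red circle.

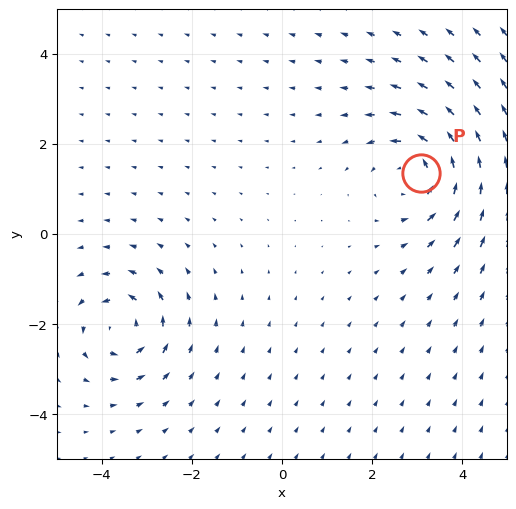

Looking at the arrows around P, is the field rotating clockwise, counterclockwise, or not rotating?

Near P at (3.1, 1.3) the arrows circulate counterclockwise. The curl (z-component) there is about +5; positive curl means counterclockwise rotation.

counterclockwise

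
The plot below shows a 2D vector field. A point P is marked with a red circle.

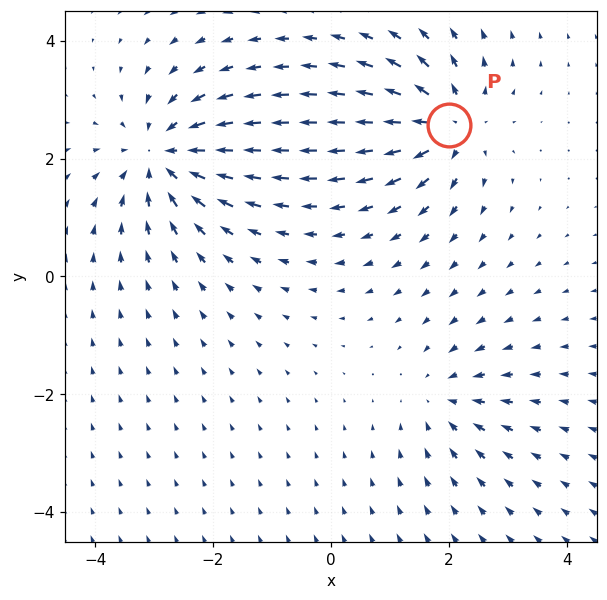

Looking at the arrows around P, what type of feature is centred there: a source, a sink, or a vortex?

source

At P (2.0, 2.6) the arrows spread outward. Divergence about +5, curl ≈0 — positive divergence with near-zero curl is a source.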